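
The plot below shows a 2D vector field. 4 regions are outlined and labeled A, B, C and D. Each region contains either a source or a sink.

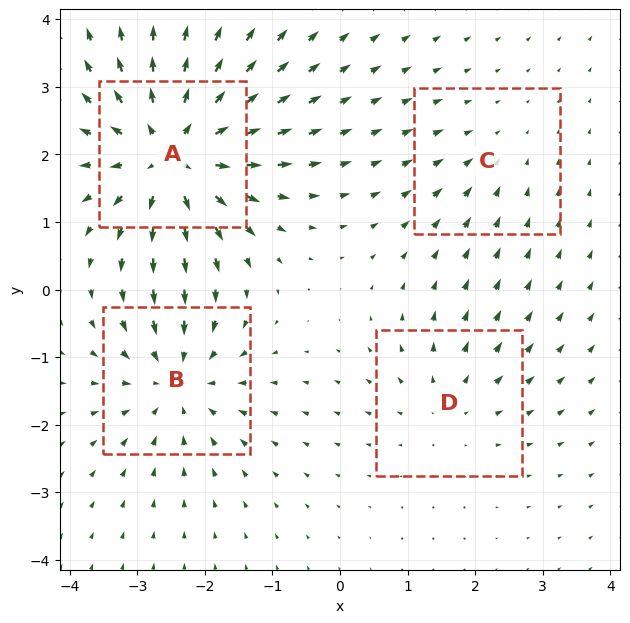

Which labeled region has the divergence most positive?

Divergence at each region's feature centre — A: about +7, B: about -5, C: about -2, D: about +3. Region A is most positive.

A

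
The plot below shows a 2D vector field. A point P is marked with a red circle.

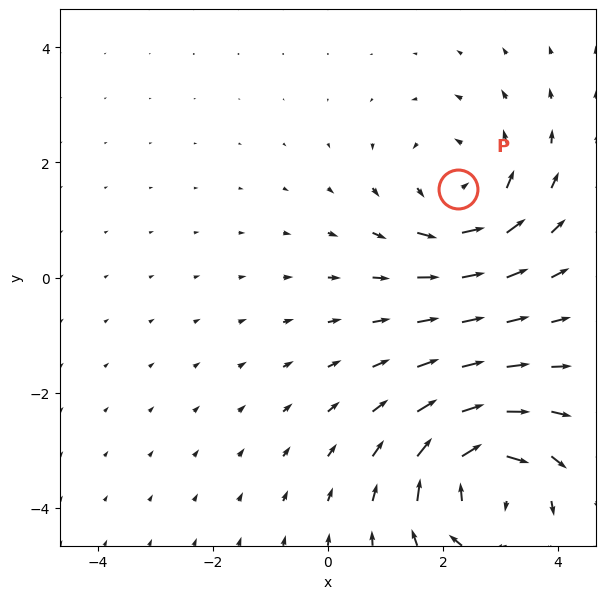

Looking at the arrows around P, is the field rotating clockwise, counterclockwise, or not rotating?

counterclockwise

Near P at (2.3, 1.5) the arrows circulate counterclockwise. The curl (z-component) there is about +4; positive curl means counterclockwise rotation.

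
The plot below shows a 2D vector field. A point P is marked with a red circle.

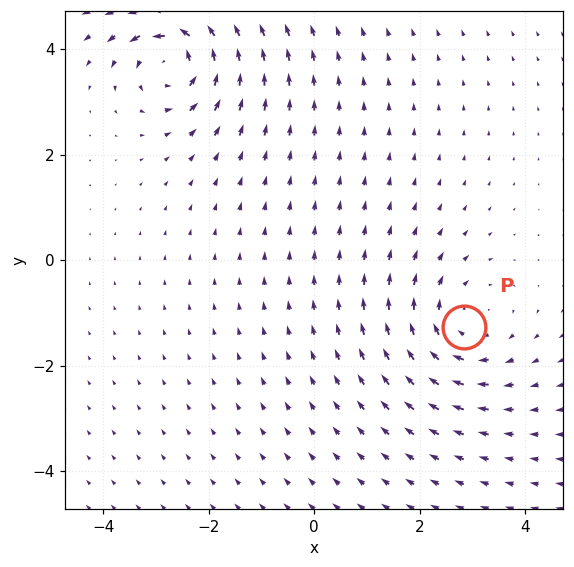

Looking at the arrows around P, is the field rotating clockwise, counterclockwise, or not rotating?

clockwise

Near P at (2.8, -1.3) the arrows circulate clockwise. The curl (z-component) there is about -3; negative curl means clockwise rotation.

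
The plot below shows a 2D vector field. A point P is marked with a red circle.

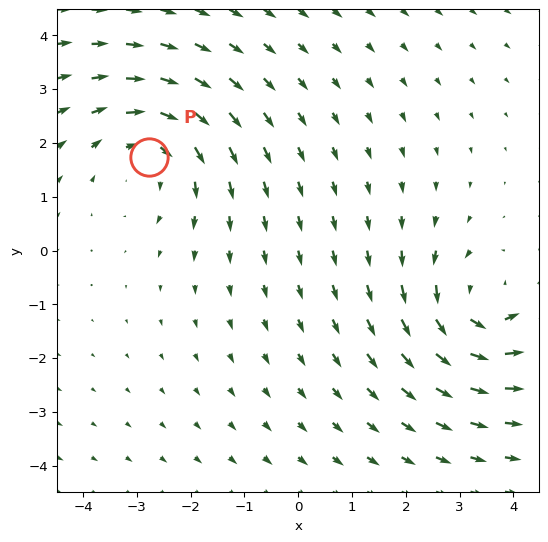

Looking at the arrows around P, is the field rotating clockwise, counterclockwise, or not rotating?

clockwise

Near P at (-2.8, 1.7) the arrows circulate clockwise. The curl (z-component) there is about -3; negative curl means clockwise rotation.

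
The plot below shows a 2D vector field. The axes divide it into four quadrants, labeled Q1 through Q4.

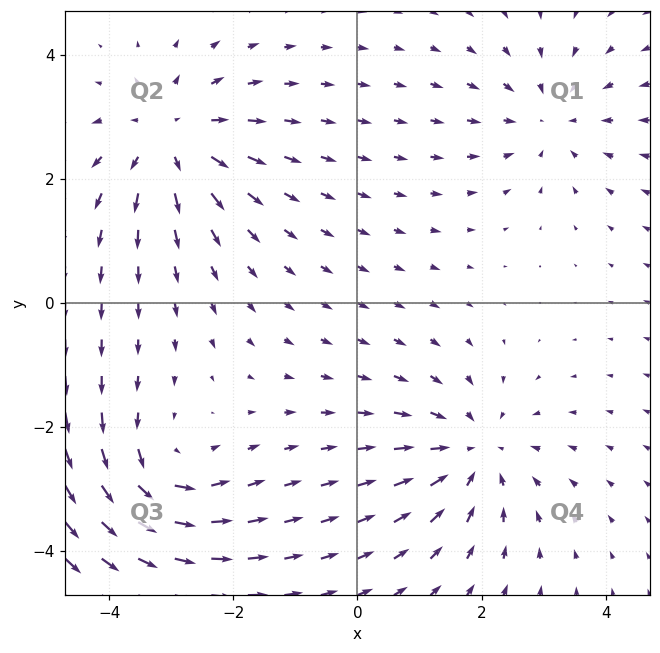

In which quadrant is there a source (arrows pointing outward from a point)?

Q2

The source sits at approximately (-3.0, 2.7), which lies in quadrant Q2. The divergence there is about +5, positive as expected for a source.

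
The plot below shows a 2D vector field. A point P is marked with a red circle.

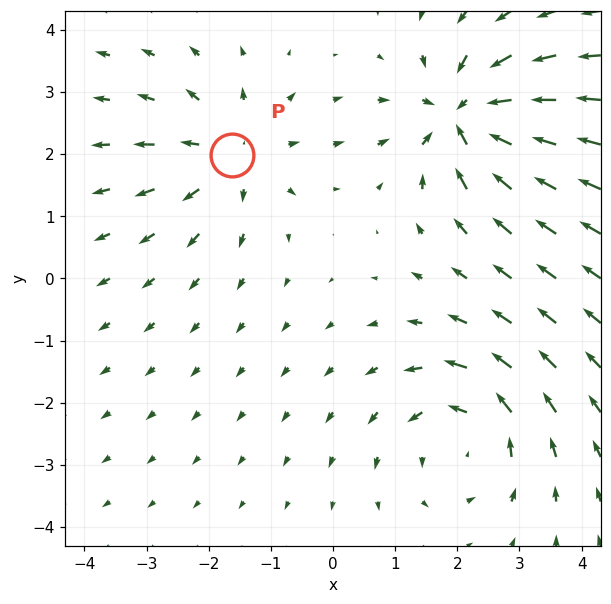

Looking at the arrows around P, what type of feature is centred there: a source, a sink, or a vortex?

source

At P (-1.6, 2.0) the arrows spread outward. Divergence about +4, curl ≈0 — positive divergence with near-zero curl is a source.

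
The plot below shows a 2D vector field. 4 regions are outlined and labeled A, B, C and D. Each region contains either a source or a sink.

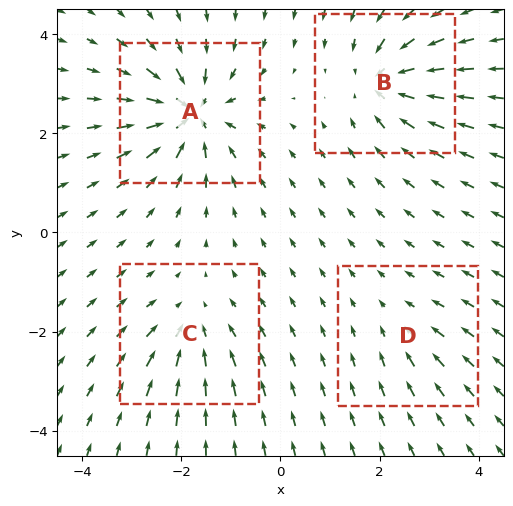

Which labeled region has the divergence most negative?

A

Divergence at each region's feature centre — A: about -8, B: about -6, C: about -4, D: about -2. Region A is most negative.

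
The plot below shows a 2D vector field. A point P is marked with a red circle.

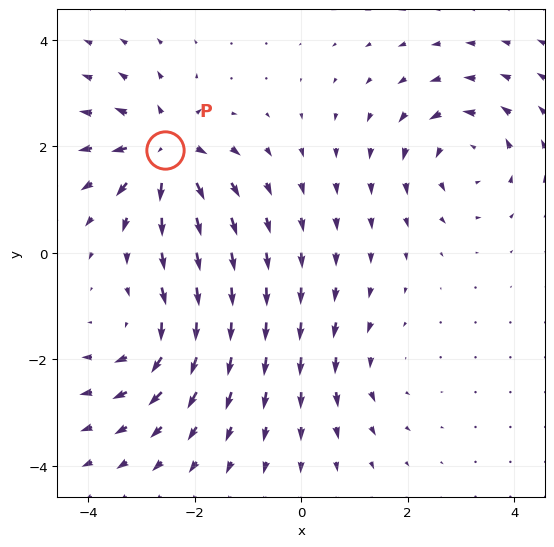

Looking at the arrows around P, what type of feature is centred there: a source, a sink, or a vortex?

source

At P (-2.6, 1.9) the arrows spread outward. Divergence about +6, curl ≈0 — positive divergence with near-zero curl is a source.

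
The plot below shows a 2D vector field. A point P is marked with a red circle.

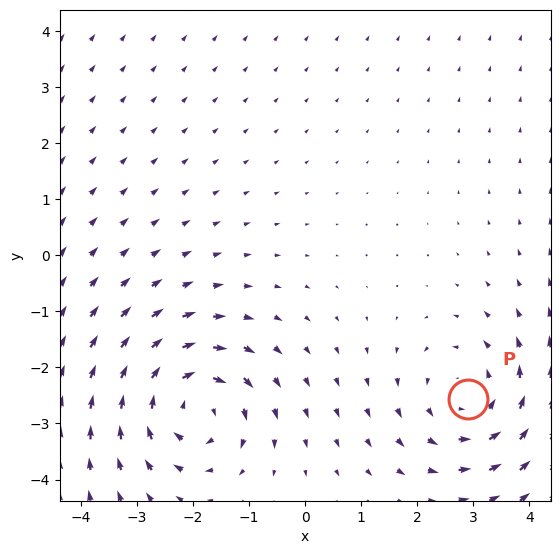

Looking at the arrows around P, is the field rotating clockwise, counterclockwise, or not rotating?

counterclockwise

Near P at (2.9, -2.6) the arrows circulate counterclockwise. The curl (z-component) there is about +3; positive curl means counterclockwise rotation.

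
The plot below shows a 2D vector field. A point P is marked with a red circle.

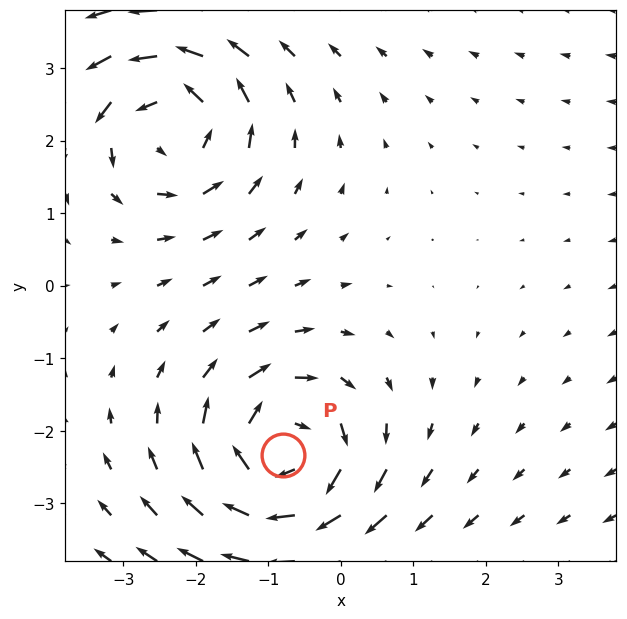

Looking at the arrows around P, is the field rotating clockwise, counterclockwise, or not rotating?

clockwise

Near P at (-0.8, -2.3) the arrows circulate clockwise. The curl (z-component) there is about -4; negative curl means clockwise rotation.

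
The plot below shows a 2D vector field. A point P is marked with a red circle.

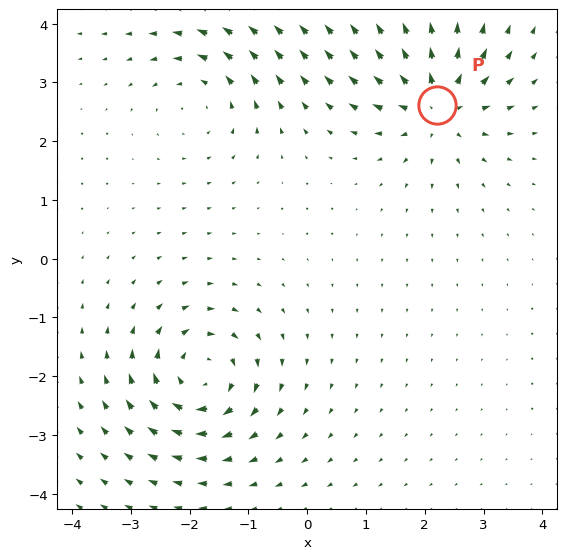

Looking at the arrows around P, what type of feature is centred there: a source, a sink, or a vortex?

source

At P (2.2, 2.6) the arrows spread outward. Divergence about +6, curl ≈0 — positive divergence with near-zero curl is a source.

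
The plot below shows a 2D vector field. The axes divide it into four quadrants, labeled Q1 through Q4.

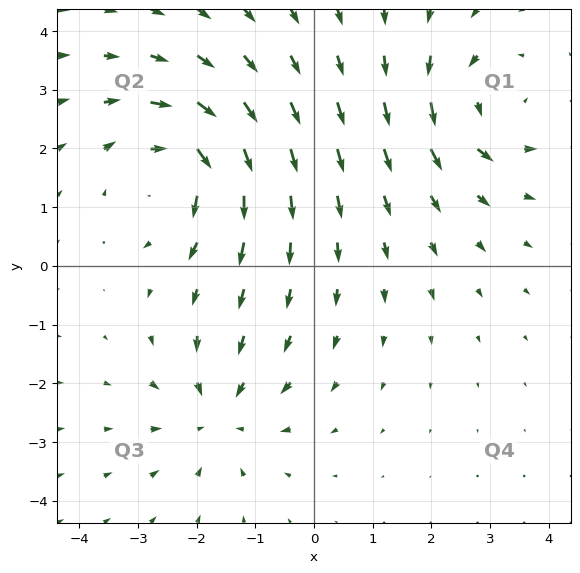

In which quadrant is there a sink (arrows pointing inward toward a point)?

Q3

The sink sits at approximately (-1.6, -2.5), which lies in quadrant Q3. The divergence there is about -3, negative as expected for a sink.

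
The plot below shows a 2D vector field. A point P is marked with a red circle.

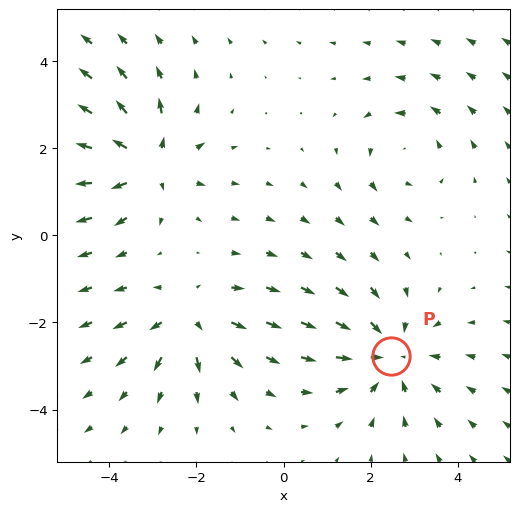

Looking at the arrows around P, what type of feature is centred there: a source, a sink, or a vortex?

At P (2.5, -2.8) the arrows converge inward. Divergence about -4, curl ≈0 — negative divergence with near-zero curl is a sink.

sink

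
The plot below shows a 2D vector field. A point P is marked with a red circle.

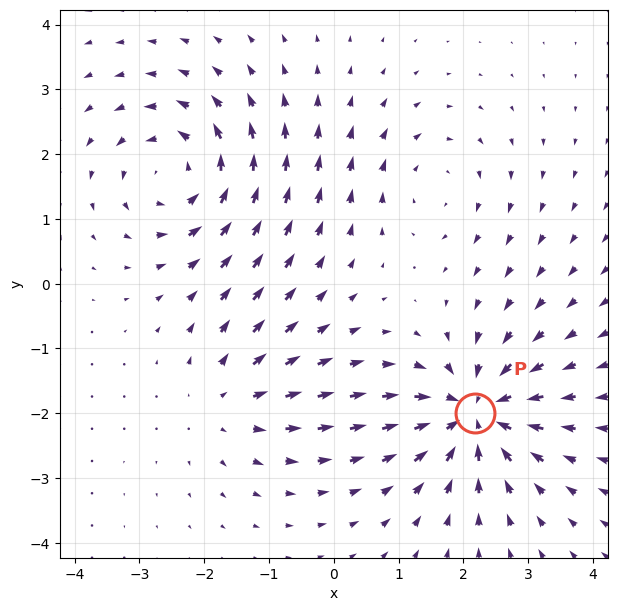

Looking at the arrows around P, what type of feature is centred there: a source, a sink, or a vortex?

At P (2.2, -2.0) the arrows converge inward. Divergence about -6, curl ≈0 — negative divergence with near-zero curl is a sink.

sink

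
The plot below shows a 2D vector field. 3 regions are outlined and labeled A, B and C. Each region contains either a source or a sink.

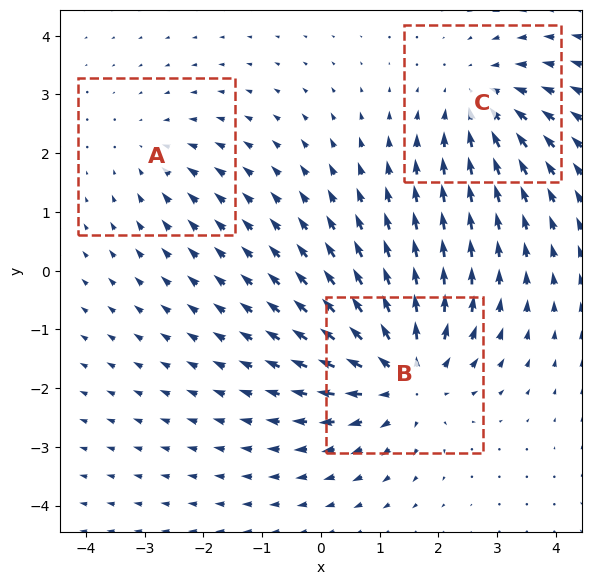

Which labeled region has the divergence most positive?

Divergence at each region's feature centre — A: about -2, B: about +4, C: about -3. Region B is most positive.

B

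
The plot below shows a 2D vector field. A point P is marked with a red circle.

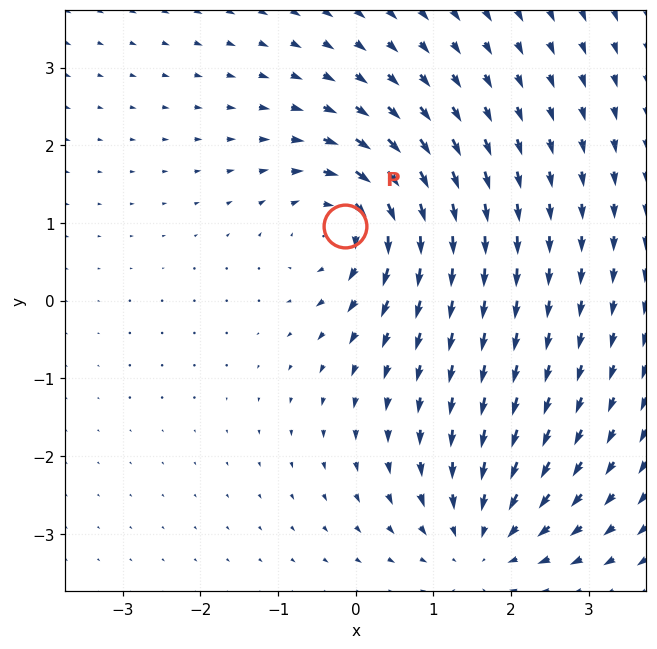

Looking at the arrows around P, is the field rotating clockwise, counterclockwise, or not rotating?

clockwise

Near P at (-0.1, 1.0) the arrows circulate clockwise. The curl (z-component) there is about -5; negative curl means clockwise rotation.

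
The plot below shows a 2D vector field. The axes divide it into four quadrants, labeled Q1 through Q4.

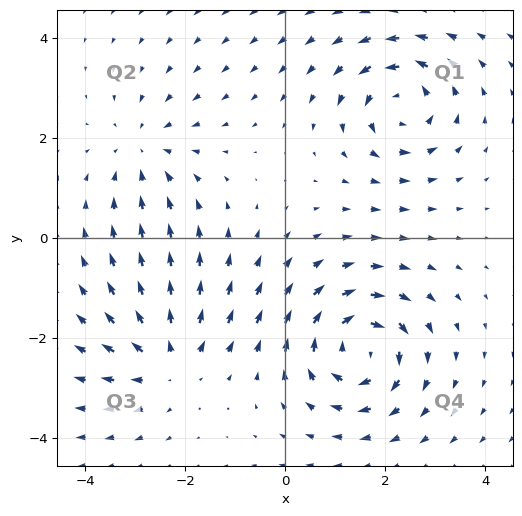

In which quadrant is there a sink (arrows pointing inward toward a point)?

Q2

The sink sits at approximately (-2.8, 1.8), which lies in quadrant Q2. The divergence there is about -3, negative as expected for a sink.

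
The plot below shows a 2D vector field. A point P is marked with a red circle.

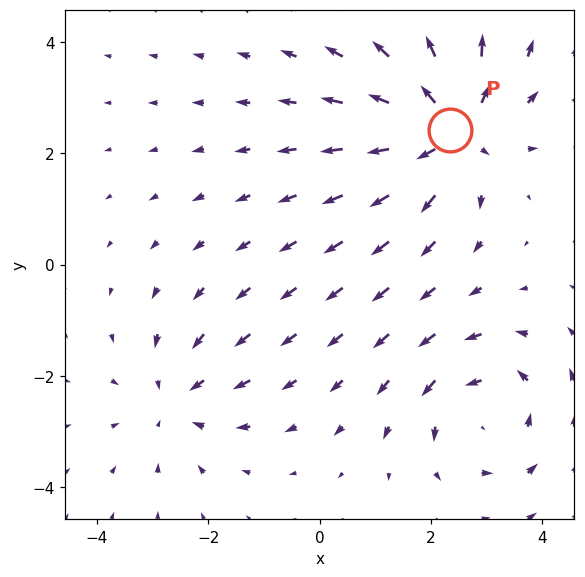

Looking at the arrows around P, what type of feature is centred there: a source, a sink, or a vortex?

At P (2.3, 2.4) the arrows spread outward. Divergence about +5, curl ≈0 — positive divergence with near-zero curl is a source.

source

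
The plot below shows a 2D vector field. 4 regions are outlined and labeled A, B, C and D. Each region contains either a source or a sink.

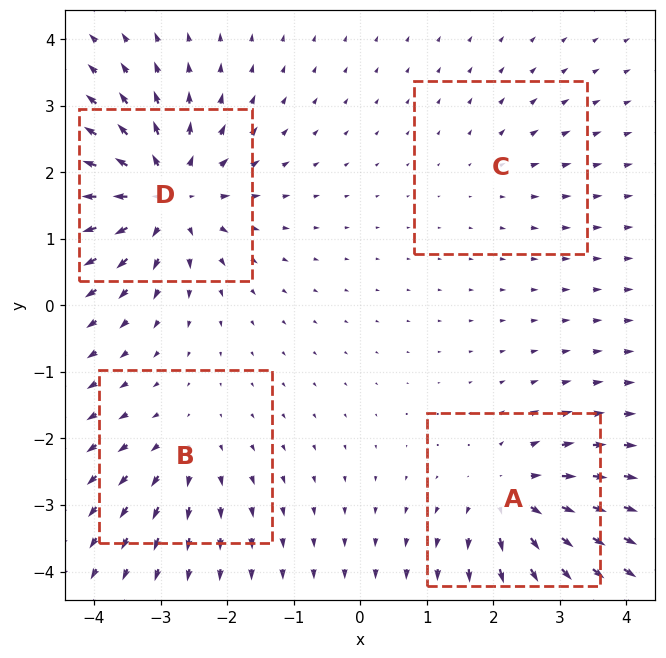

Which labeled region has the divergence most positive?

D

Divergence at each region's feature centre — A: about +6, B: about +3, C: about +2, D: about +8. Region D is most positive.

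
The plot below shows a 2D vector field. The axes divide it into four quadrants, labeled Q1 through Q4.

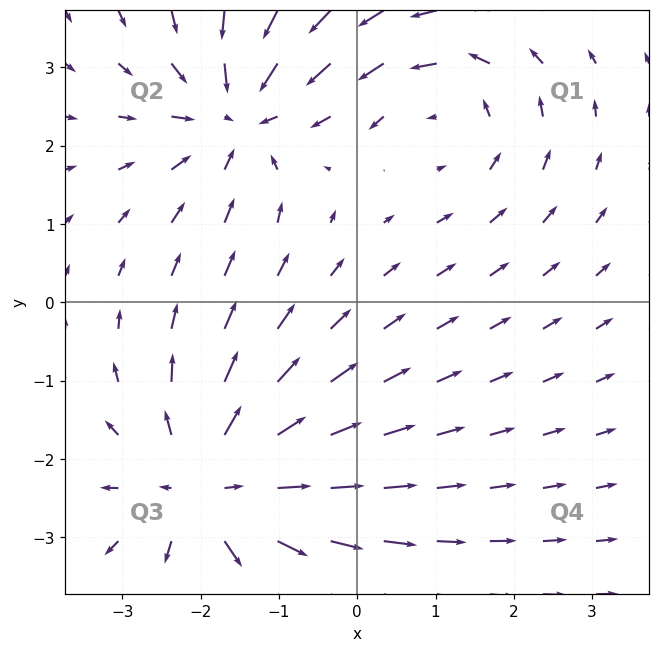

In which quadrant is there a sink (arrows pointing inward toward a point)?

Q2

The sink sits at approximately (-1.5, 2.4), which lies in quadrant Q2. The divergence there is about -4, negative as expected for a sink.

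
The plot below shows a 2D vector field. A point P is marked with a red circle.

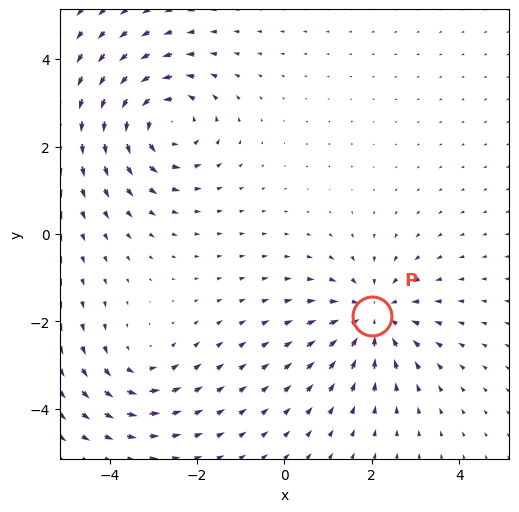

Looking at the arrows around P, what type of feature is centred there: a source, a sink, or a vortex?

sink

At P (2.0, -1.9) the arrows converge inward. Divergence about -4, curl ≈0 — negative divergence with near-zero curl is a sink.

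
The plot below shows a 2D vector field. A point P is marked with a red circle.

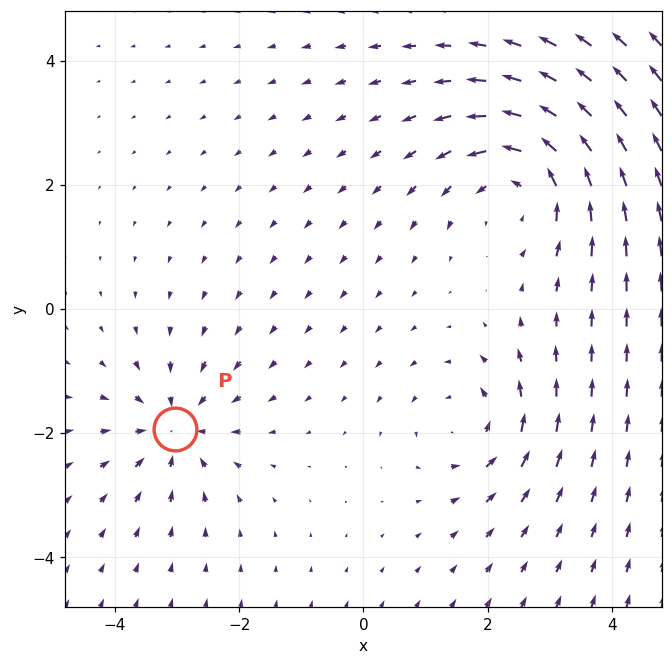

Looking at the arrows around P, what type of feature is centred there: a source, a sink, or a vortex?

sink

At P (-3.0, -1.9) the arrows converge inward. Divergence about -3, curl ≈0 — negative divergence with near-zero curl is a sink.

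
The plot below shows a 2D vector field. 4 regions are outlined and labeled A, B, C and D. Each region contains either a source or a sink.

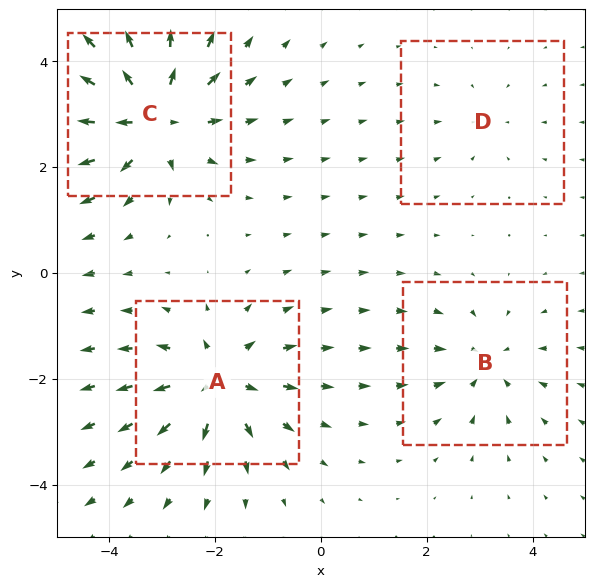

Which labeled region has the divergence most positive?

C

Divergence at each region's feature centre — A: about +6, B: about -4, C: about +7, D: about -2. Region C is most positive.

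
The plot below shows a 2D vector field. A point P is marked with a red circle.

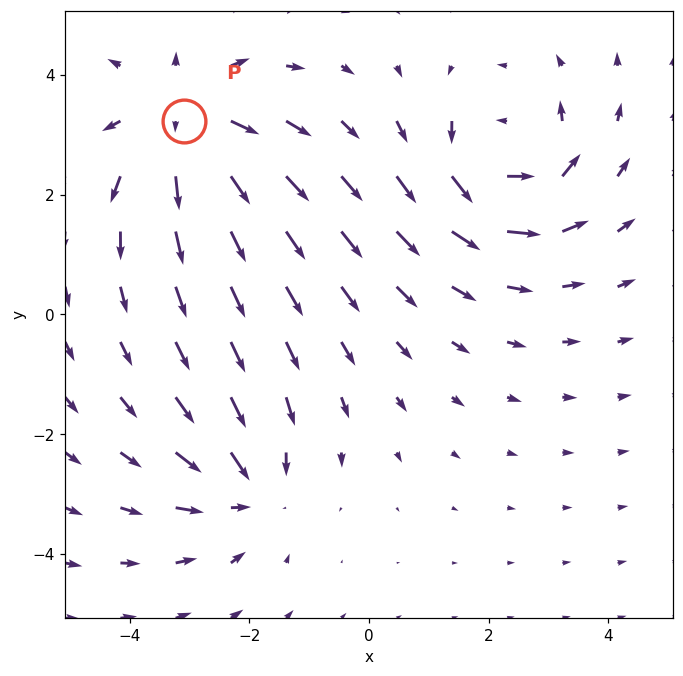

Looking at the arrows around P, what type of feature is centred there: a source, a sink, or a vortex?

source

At P (-3.1, 3.2) the arrows spread outward. Divergence about +4, curl ≈0 — positive divergence with near-zero curl is a source.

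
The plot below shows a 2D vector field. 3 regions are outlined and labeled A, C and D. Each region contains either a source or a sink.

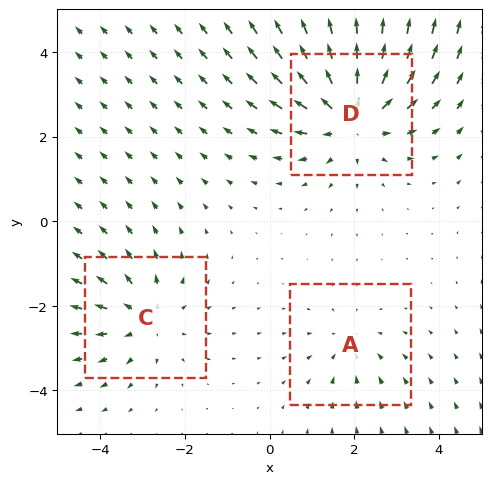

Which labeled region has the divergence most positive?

Divergence at each region's feature centre — A: about -2, C: about +3, D: about +4. Region D is most positive.

D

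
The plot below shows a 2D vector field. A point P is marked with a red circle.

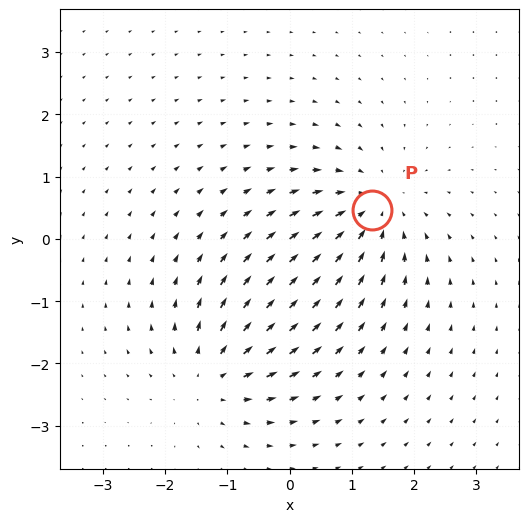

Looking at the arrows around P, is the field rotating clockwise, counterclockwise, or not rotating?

not rotating

Near P at (1.3, 0.5) the arrows show no circulation. The curl there is ≈0.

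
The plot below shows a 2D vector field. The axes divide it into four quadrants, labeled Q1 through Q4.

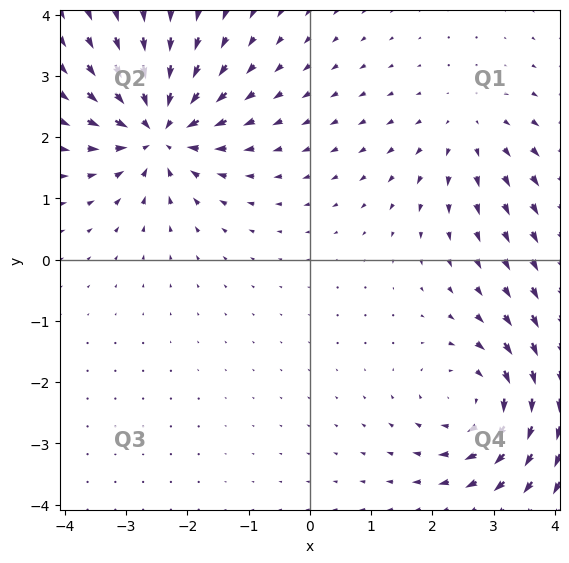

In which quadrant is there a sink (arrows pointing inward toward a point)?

Q2

The sink sits at approximately (-2.5, 2.1), which lies in quadrant Q2. The divergence there is about -6, negative as expected for a sink.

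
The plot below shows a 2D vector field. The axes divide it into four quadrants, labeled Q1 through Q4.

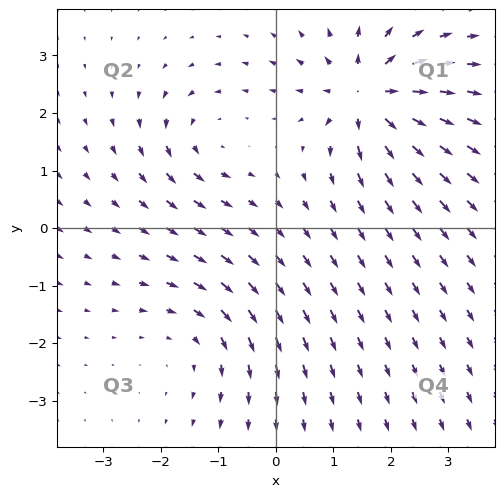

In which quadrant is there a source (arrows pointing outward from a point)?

Q1

The source sits at approximately (1.6, 2.3), which lies in quadrant Q1. The divergence there is about +7, positive as expected for a source.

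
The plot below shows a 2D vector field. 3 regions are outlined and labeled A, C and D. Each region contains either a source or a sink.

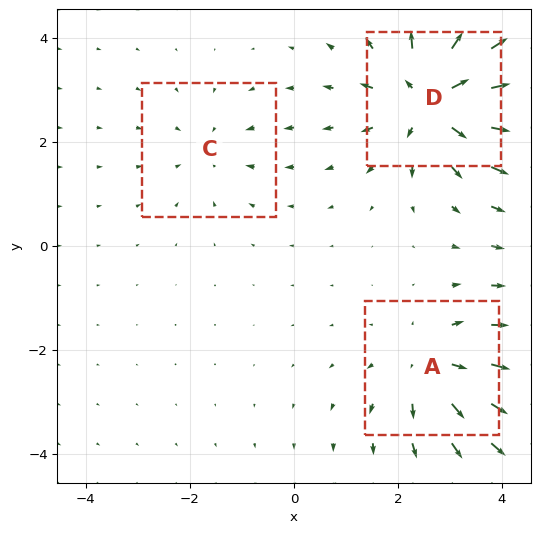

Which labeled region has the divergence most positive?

D

Divergence at each region's feature centre — A: about +4, C: about -2, D: about +5. Region D is most positive.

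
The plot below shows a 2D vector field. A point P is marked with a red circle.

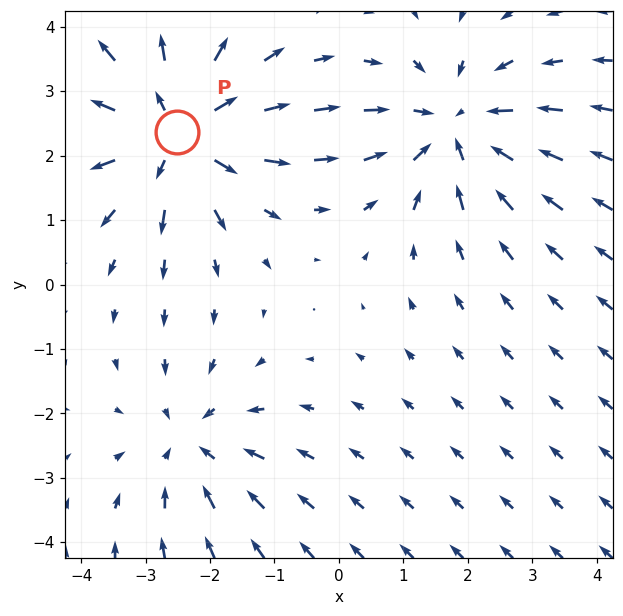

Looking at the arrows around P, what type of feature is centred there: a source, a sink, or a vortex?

At P (-2.5, 2.4) the arrows spread outward. Divergence about +5, curl ≈0 — positive divergence with near-zero curl is a source.

source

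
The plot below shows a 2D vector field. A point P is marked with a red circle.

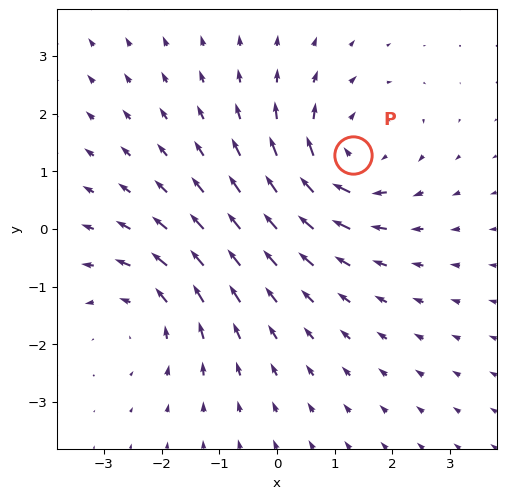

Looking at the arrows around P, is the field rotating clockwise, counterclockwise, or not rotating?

clockwise

Near P at (1.3, 1.3) the arrows circulate clockwise. The curl (z-component) there is about -4; negative curl means clockwise rotation.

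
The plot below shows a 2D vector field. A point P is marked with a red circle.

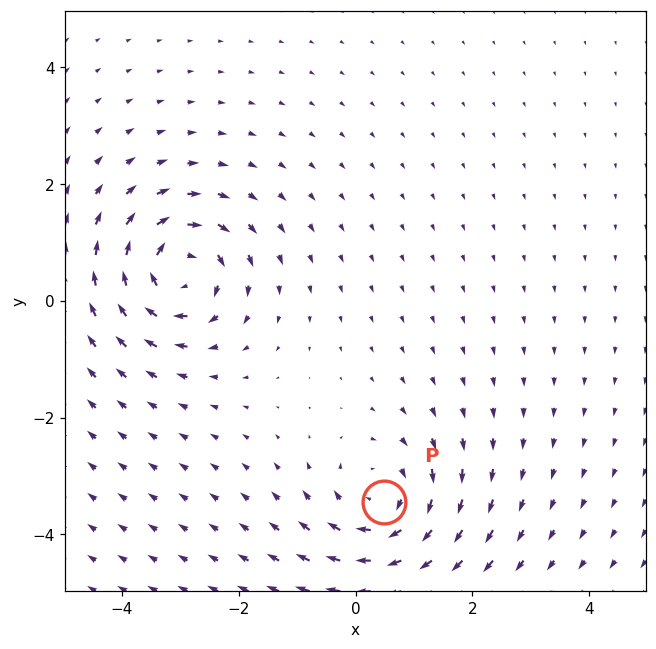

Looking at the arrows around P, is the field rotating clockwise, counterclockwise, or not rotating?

Near P at (0.5, -3.4) the arrows circulate clockwise. The curl (z-component) there is about -5; negative curl means clockwise rotation.

clockwise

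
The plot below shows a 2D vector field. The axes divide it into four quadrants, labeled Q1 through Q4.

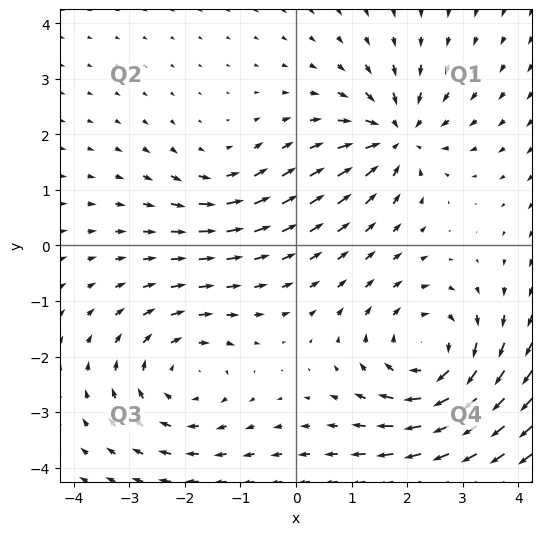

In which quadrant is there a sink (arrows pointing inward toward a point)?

The sink sits at approximately (1.8, 2.0), which lies in quadrant Q1. The divergence there is about -5, negative as expected for a sink.

Q1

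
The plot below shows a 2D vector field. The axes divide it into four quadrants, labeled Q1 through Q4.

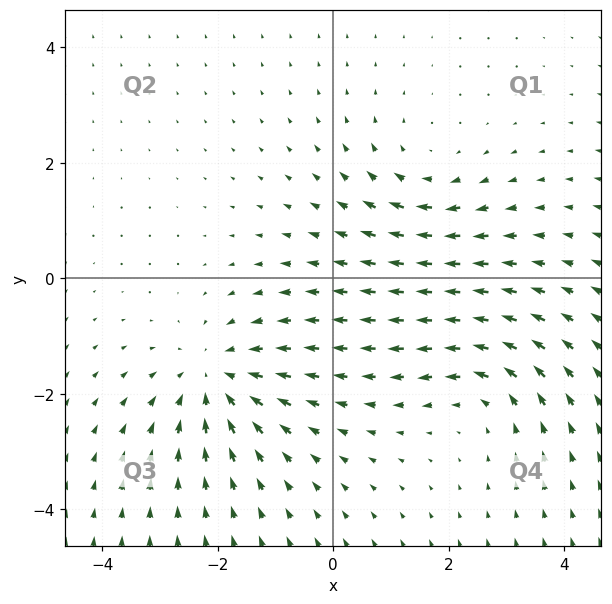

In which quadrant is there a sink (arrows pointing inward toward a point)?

Q3

The sink sits at approximately (-2.0, -1.7), which lies in quadrant Q3. The divergence there is about -4, negative as expected for a sink.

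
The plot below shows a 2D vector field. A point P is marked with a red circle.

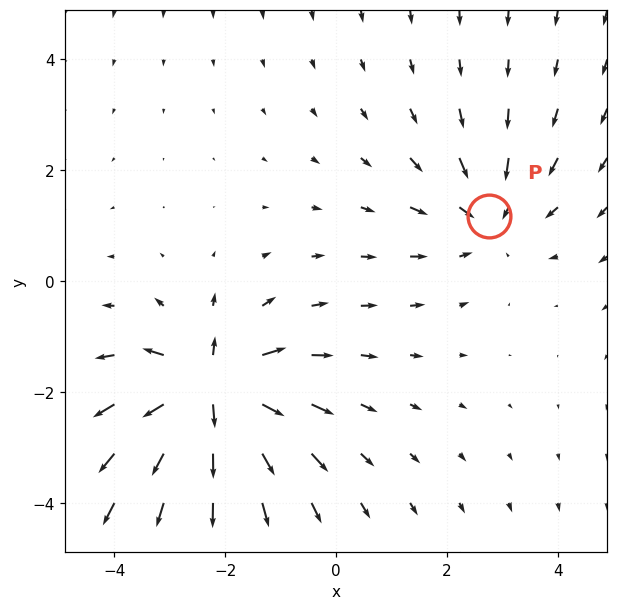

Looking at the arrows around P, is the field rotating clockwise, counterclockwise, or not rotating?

not rotating

Near P at (2.8, 1.2) the arrows show no circulation. The curl there is ≈0.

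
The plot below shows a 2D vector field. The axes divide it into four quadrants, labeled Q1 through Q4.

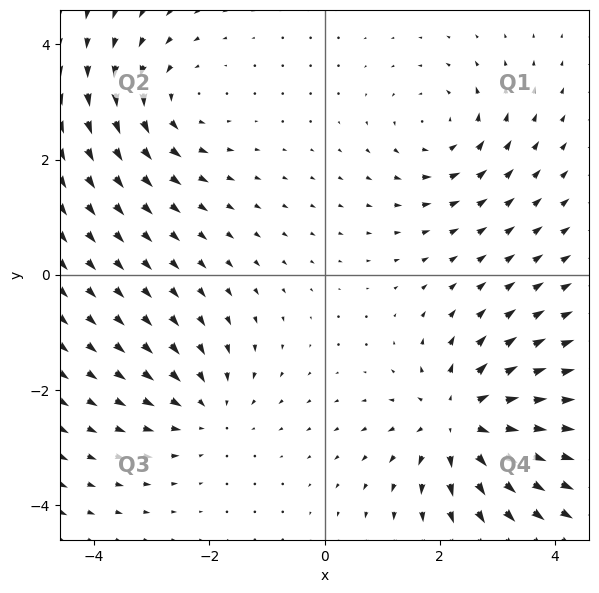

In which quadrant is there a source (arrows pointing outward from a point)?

The source sits at approximately (2.4, -2.5), which lies in quadrant Q4. The divergence there is about +5, positive as expected for a source.

Q4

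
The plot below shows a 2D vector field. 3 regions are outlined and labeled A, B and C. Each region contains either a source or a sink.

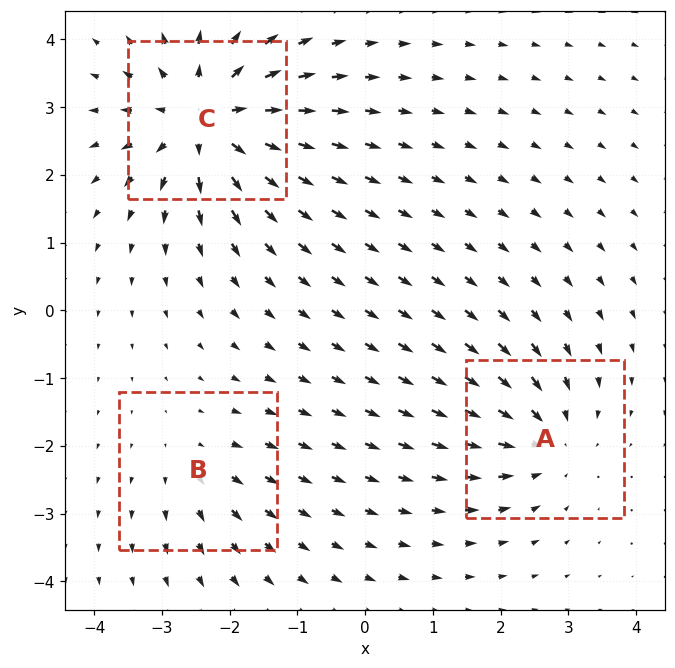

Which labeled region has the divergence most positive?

C

Divergence at each region's feature centre — A: about -4, B: about +2, C: about +6. Region C is most positive.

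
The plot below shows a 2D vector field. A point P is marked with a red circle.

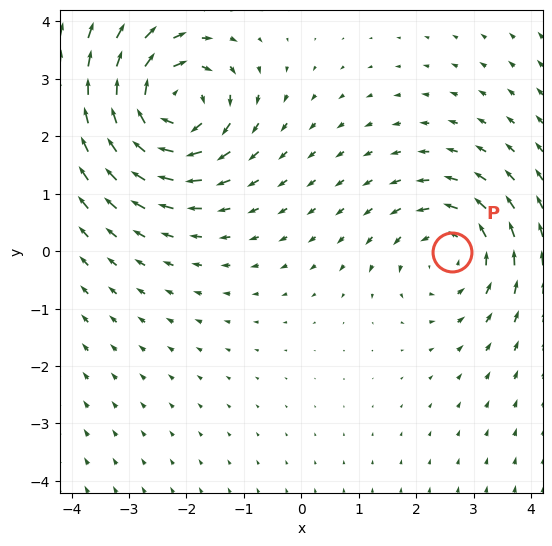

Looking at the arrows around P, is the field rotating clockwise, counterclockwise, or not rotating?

Near P at (2.6, -0.0) the arrows circulate counterclockwise. The curl (z-component) there is about +3; positive curl means counterclockwise rotation.

counterclockwise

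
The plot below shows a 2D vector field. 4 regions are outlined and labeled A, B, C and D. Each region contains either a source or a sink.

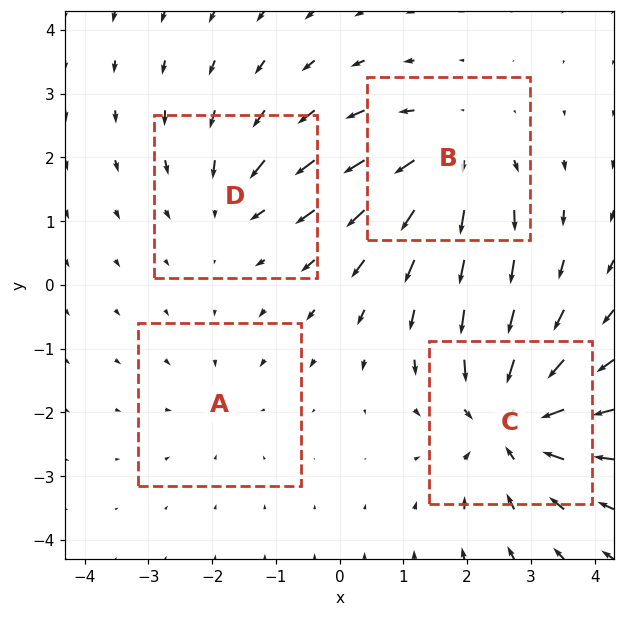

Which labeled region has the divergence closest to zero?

Divergence at each region's feature centre — A: about -2, B: about +4, C: about -6, D: about -3. Region A is closest to zero.

A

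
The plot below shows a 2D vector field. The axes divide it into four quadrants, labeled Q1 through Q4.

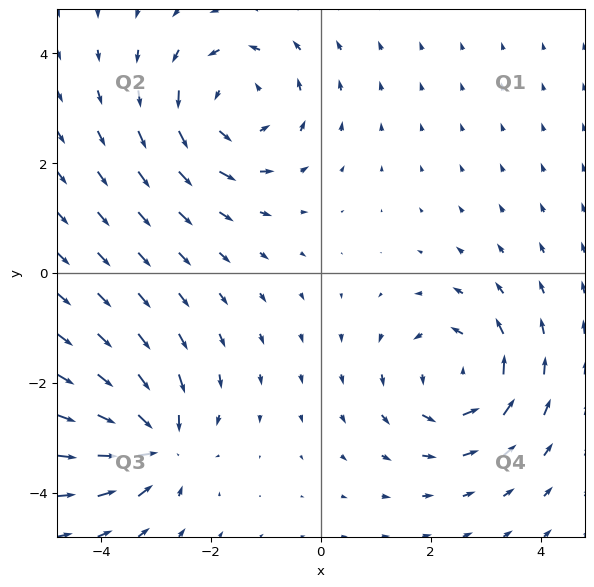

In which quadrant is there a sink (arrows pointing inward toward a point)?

The sink sits at approximately (-3.0, -3.1), which lies in quadrant Q3. The divergence there is about -4, negative as expected for a sink.

Q3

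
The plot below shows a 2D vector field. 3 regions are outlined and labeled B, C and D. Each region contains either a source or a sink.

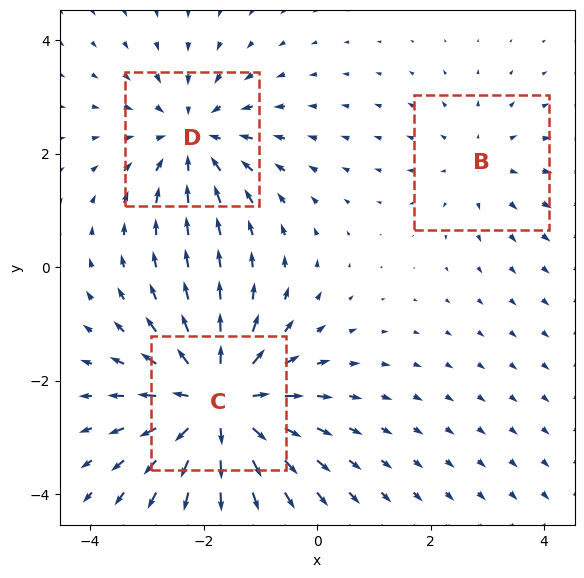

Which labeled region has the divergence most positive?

Divergence at each region's feature centre — B: about +2, C: about +4, D: about -3. Region C is most positive.

C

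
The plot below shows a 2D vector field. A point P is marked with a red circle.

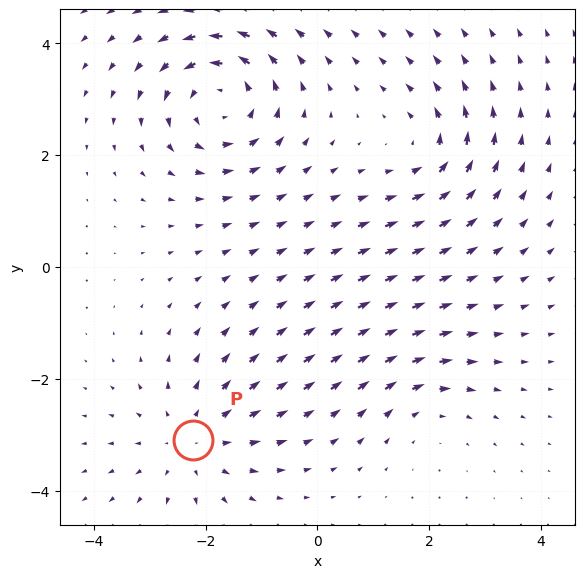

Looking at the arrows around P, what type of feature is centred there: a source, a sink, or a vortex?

At P (-2.2, -3.1) the arrows spread outward. Divergence about +3, curl ≈0 — positive divergence with near-zero curl is a source.

source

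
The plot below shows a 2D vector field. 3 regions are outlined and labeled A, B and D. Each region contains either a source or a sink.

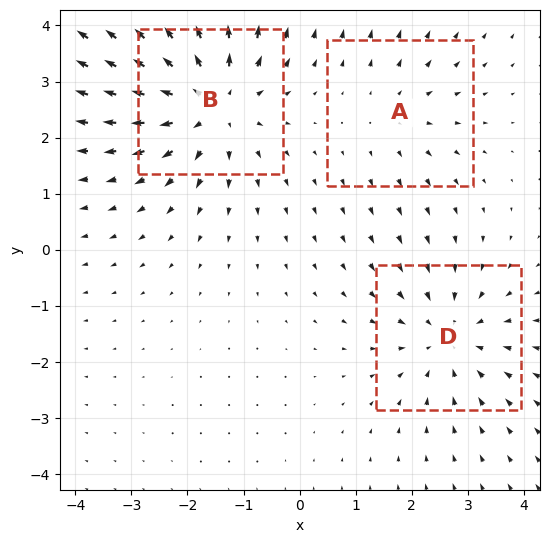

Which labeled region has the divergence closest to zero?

A

Divergence at each region's feature centre — A: about +2, B: about +4, D: about -3. Region A is closest to zero.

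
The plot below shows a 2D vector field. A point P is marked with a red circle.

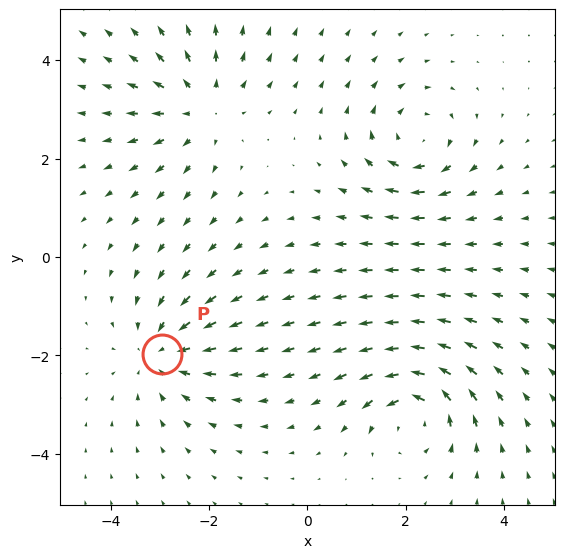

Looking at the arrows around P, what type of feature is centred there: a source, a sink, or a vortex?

At P (-3.0, -2.0) the arrows converge inward. Divergence about -4, curl ≈0 — negative divergence with near-zero curl is a sink.

sink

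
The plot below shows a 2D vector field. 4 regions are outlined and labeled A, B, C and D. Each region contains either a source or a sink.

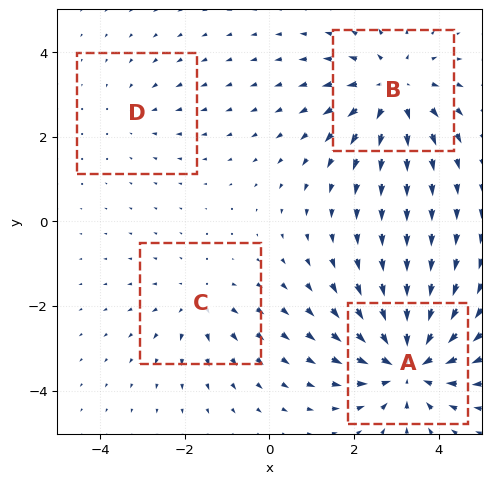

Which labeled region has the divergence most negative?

A

Divergence at each region's feature centre — A: about -6, B: about +5, C: about +3, D: about -2. Region A is most negative.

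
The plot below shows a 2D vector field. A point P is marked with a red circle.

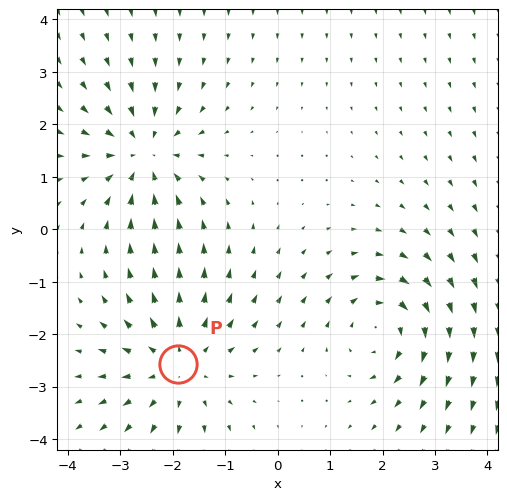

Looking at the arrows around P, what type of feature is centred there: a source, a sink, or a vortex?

source

At P (-1.9, -2.6) the arrows spread outward. Divergence about +3, curl ≈0 — positive divergence with near-zero curl is a source.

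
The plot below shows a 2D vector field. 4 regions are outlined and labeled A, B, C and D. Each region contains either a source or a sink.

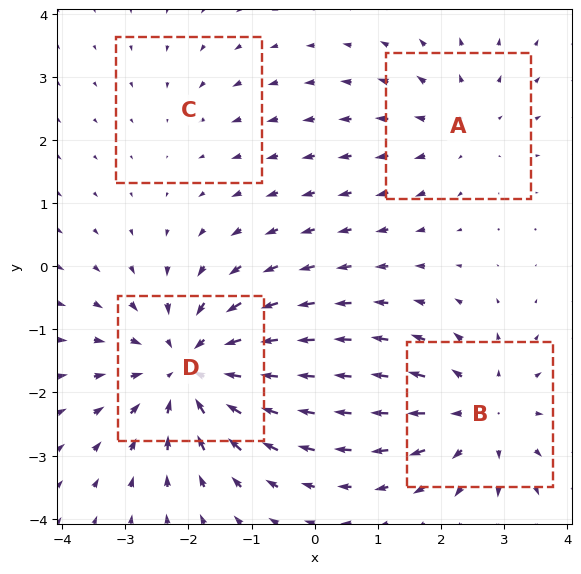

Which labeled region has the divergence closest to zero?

Divergence at each region's feature centre — A: about +3, B: about +4, C: about -2, D: about -6. Region C is closest to zero.

C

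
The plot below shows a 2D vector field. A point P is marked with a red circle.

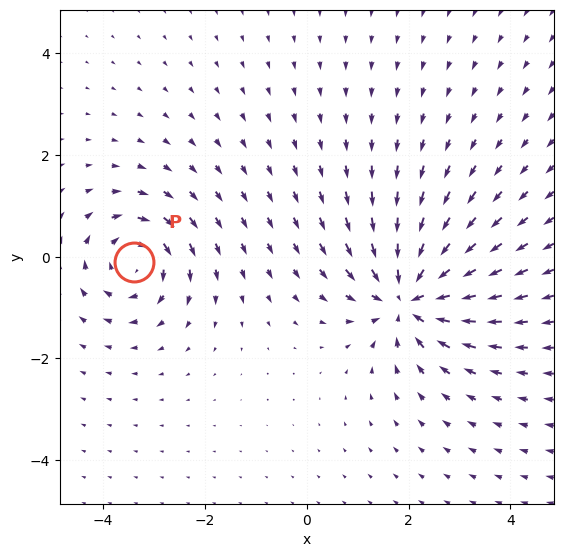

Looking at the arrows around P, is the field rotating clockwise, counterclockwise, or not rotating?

clockwise

Near P at (-3.4, -0.1) the arrows circulate clockwise. The curl (z-component) there is about -5; negative curl means clockwise rotation.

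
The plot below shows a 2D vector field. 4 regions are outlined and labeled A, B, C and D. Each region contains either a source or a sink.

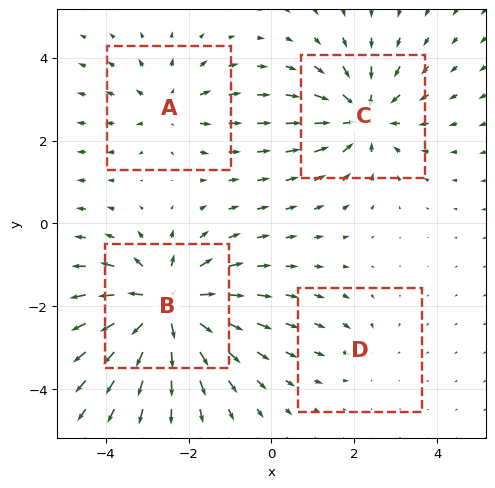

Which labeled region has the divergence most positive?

B

Divergence at each region's feature centre — A: about +3, B: about +7, C: about -5, D: about -2. Region B is most positive.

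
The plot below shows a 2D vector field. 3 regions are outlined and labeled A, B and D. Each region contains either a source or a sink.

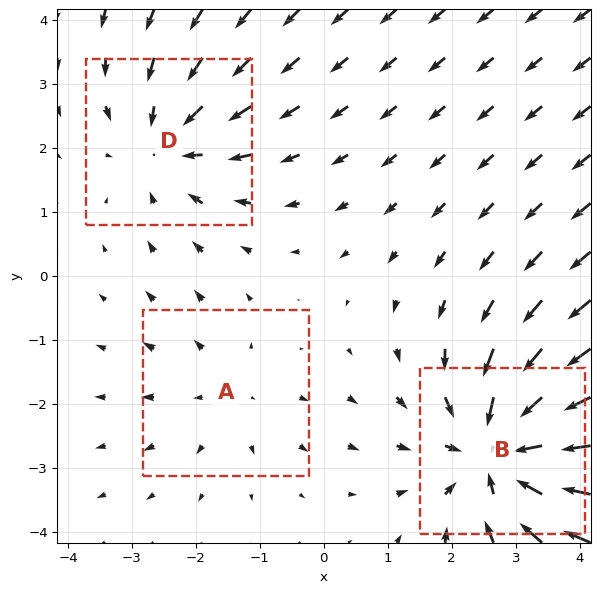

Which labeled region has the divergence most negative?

B

Divergence at each region's feature centre — A: about +2, B: about -5, D: about -3. Region B is most negative.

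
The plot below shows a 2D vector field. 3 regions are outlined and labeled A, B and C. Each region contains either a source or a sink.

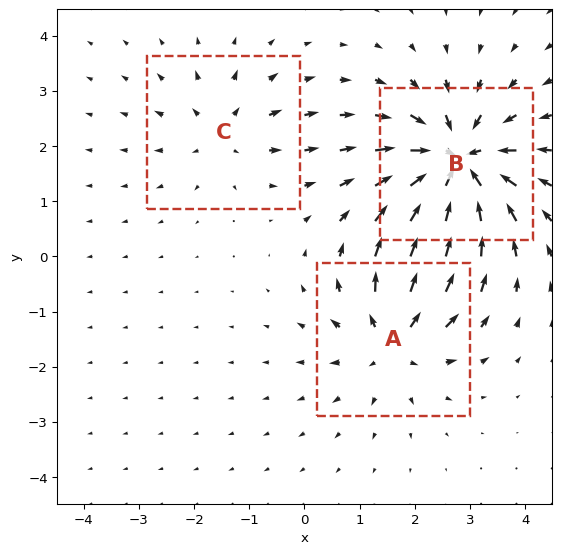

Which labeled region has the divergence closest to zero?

Divergence at each region's feature centre — A: about +4, B: about -6, C: about +3. Region C is closest to zero.

C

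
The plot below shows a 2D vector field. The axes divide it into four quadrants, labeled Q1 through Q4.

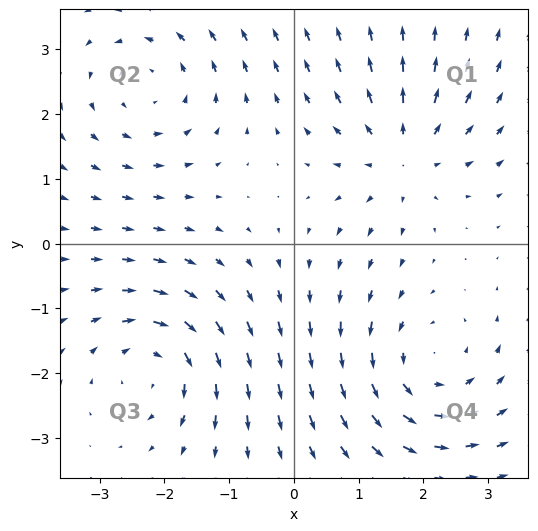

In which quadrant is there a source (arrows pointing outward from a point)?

Q1

The source sits at approximately (1.7, 1.4), which lies in quadrant Q1. The divergence there is about +4, positive as expected for a source.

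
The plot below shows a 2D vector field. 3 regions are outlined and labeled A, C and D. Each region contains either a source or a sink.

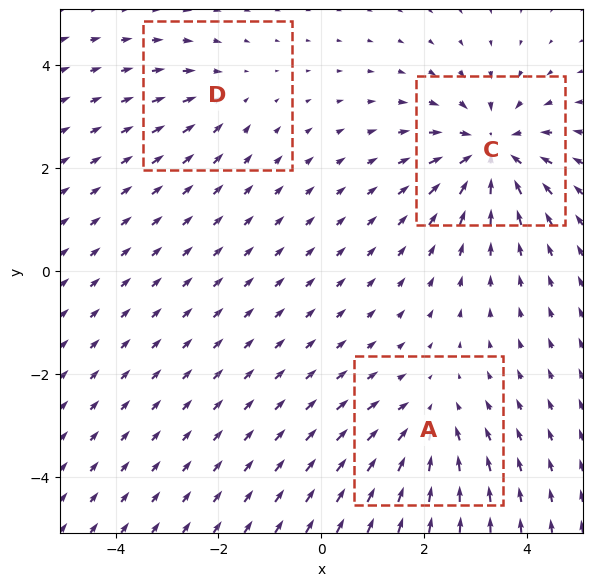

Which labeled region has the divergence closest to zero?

D

Divergence at each region's feature centre — A: about -3, C: about -5, D: about -2. Region D is closest to zero.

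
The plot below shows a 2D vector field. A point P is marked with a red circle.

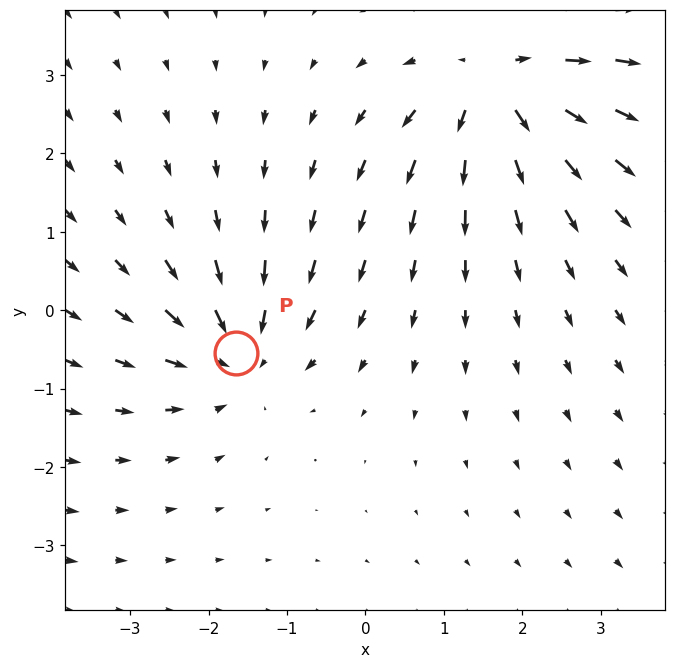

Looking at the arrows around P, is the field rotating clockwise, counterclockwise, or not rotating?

not rotating

Near P at (-1.6, -0.5) the arrows show no circulation. The curl there is ≈0.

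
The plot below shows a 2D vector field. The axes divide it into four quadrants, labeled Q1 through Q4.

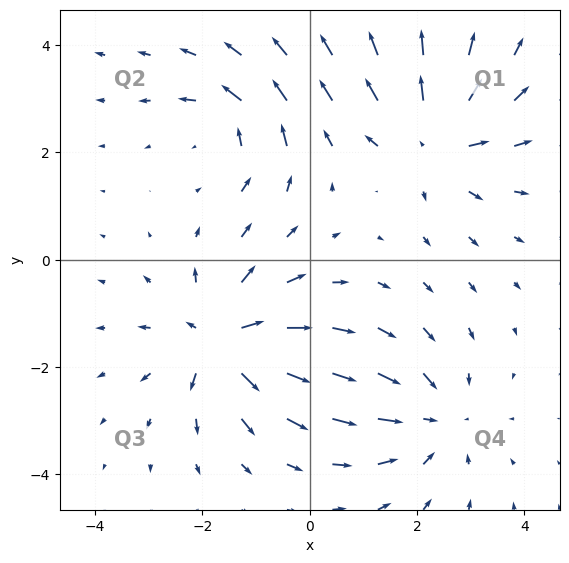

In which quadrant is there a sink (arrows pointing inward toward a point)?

The sink sits at approximately (2.3, -3.0), which lies in quadrant Q4. The divergence there is about -3, negative as expected for a sink.

Q4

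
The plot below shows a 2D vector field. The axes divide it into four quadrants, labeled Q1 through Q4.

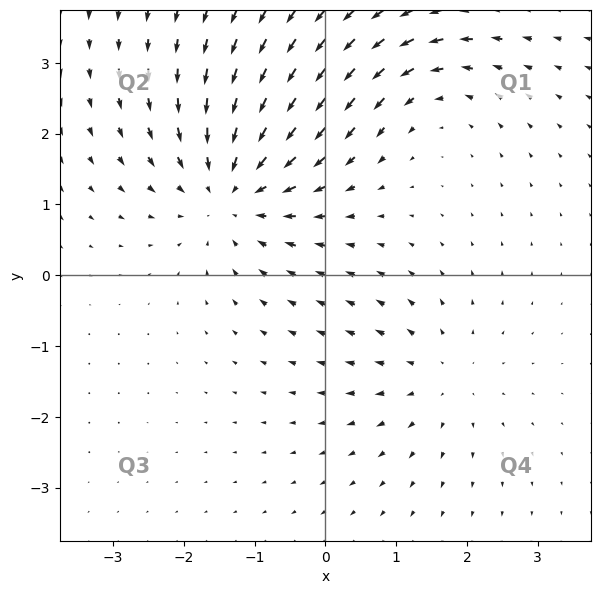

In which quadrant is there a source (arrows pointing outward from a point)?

Q4

The source sits at approximately (1.6, -1.4), which lies in quadrant Q4. The divergence there is about +2, positive as expected for a source.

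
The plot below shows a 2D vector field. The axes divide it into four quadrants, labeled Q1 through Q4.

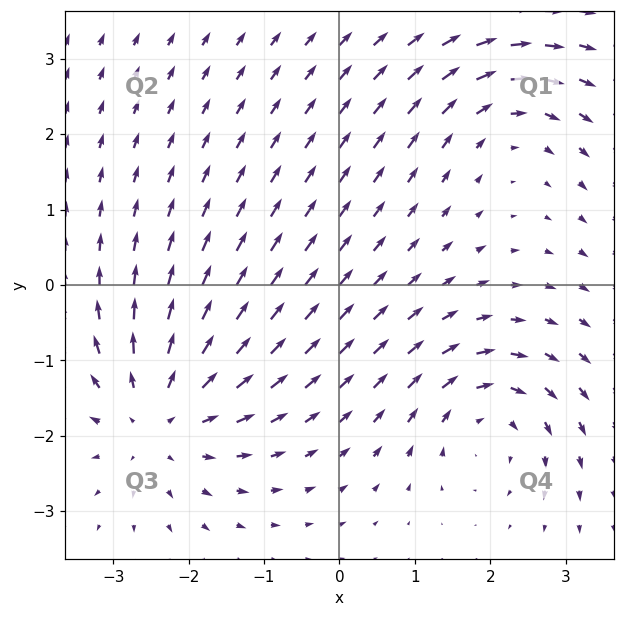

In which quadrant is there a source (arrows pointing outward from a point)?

The source sits at approximately (-2.4, -1.7), which lies in quadrant Q3. The divergence there is about +4, positive as expected for a source.

Q3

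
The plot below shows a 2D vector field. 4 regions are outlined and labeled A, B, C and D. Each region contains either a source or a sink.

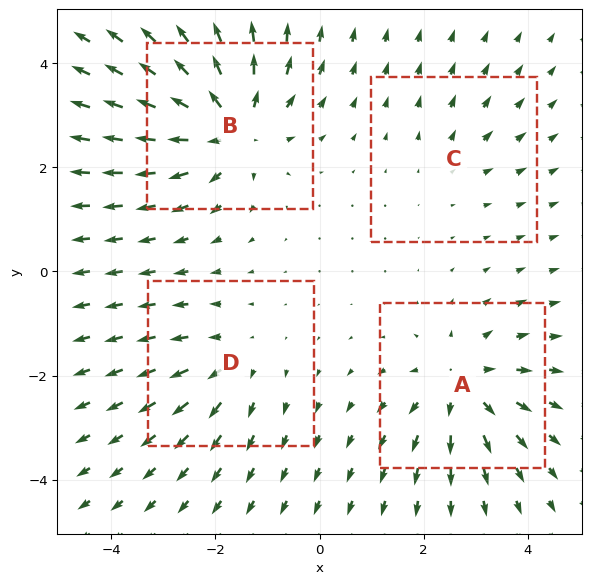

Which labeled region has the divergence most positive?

B

Divergence at each region's feature centre — A: about +5, B: about +7, C: about +2, D: about +3. Region B is most positive.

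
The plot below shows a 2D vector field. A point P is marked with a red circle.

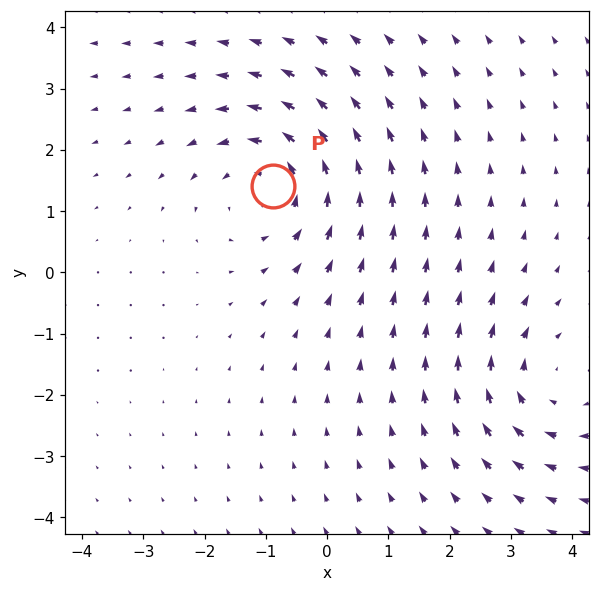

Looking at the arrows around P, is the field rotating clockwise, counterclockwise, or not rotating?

Near P at (-0.9, 1.4) the arrows circulate counterclockwise. The curl (z-component) there is about +3; positive curl means counterclockwise rotation.

counterclockwise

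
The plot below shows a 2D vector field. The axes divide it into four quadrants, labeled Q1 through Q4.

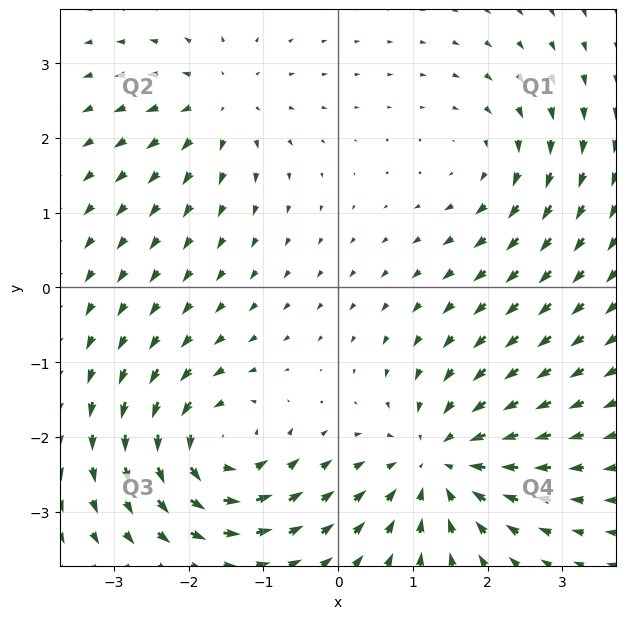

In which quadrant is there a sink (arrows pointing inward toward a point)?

The sink sits at approximately (1.4, -2.3), which lies in quadrant Q4. The divergence there is about -4, negative as expected for a sink.

Q4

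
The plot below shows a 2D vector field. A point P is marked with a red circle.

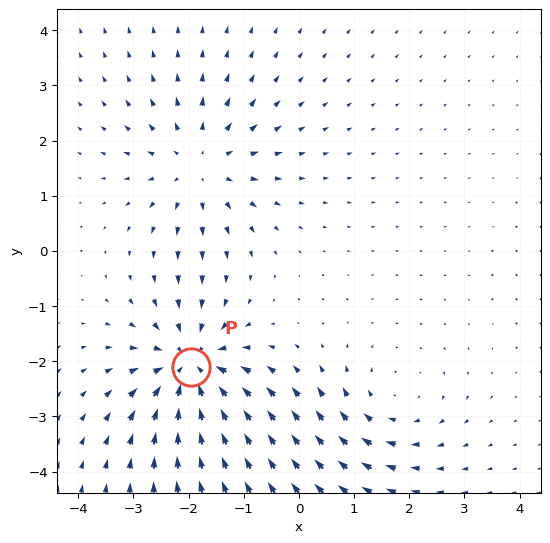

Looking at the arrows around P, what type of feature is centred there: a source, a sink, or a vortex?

At P (-2.0, -2.1) the arrows converge inward. Divergence about -6, curl ≈0 — negative divergence with near-zero curl is a sink.

sink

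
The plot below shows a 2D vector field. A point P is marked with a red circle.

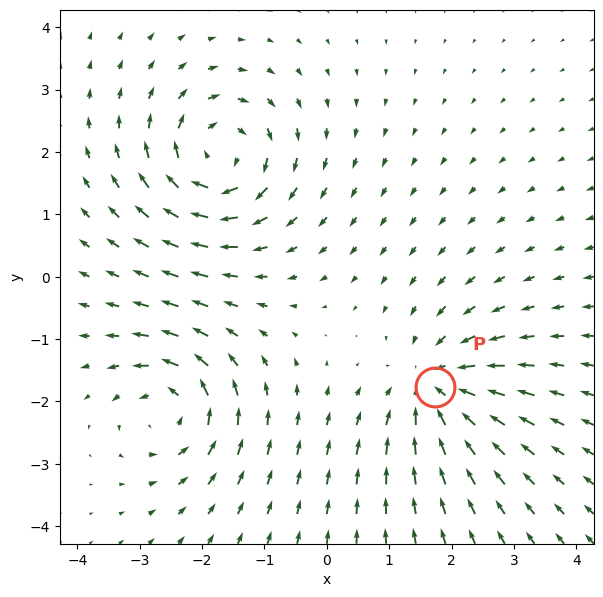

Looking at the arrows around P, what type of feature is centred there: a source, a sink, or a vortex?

sink

At P (1.7, -1.8) the arrows converge inward. Divergence about -5, curl ≈0 — negative divergence with near-zero curl is a sink.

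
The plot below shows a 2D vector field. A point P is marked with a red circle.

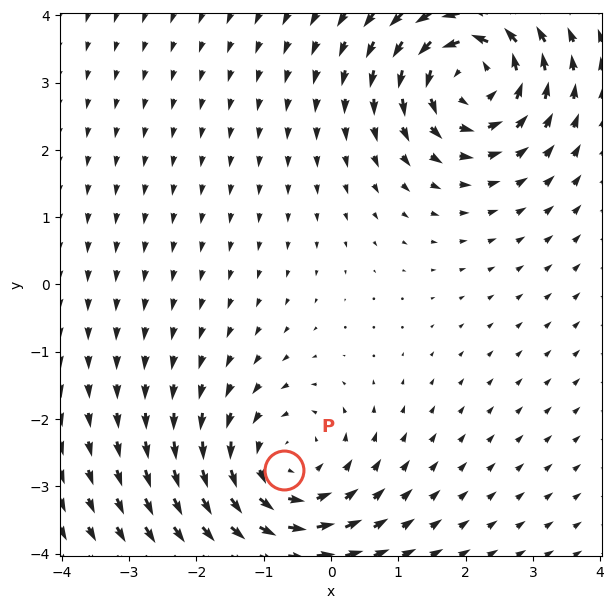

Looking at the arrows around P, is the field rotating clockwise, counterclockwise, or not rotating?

Near P at (-0.7, -2.8) the arrows circulate counterclockwise. The curl (z-component) there is about +3; positive curl means counterclockwise rotation.

counterclockwise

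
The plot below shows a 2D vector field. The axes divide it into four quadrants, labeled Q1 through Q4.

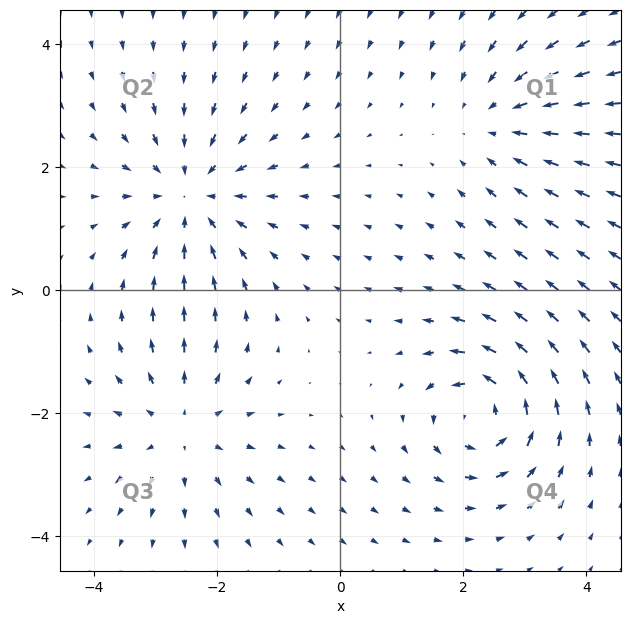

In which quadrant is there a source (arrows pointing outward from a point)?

The source sits at approximately (-2.6, -2.2), which lies in quadrant Q3. The divergence there is about +3, positive as expected for a source.

Q3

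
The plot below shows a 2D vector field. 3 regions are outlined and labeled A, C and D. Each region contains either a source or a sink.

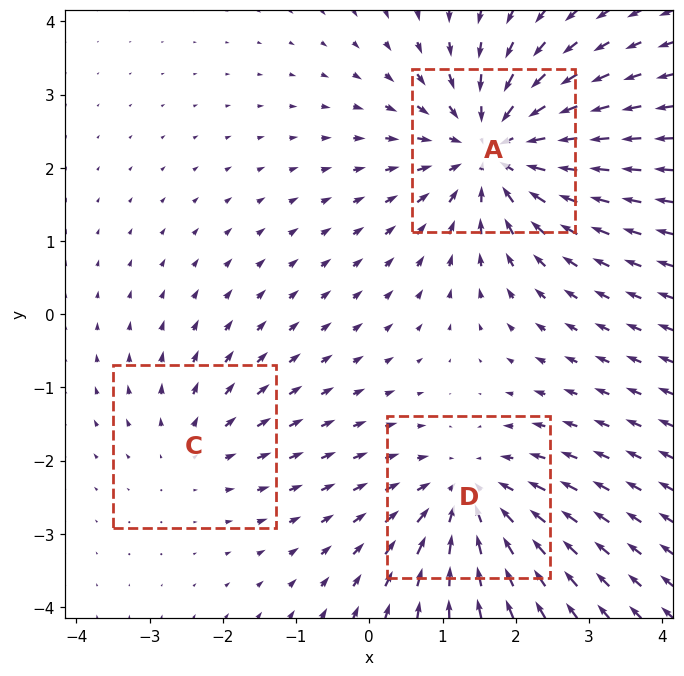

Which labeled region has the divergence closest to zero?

C

Divergence at each region's feature centre — A: about -5, C: about +2, D: about -3. Region C is closest to zero.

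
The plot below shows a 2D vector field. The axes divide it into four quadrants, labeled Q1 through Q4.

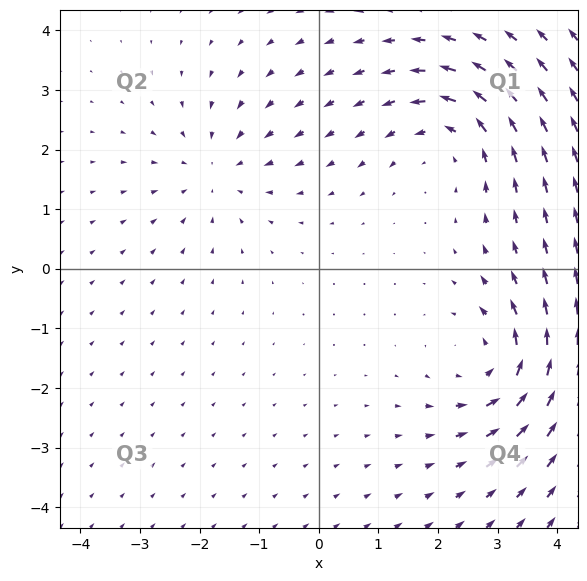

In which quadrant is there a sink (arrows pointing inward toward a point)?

Q2

The sink sits at approximately (-1.7, 1.7), which lies in quadrant Q2. The divergence there is about -3, negative as expected for a sink.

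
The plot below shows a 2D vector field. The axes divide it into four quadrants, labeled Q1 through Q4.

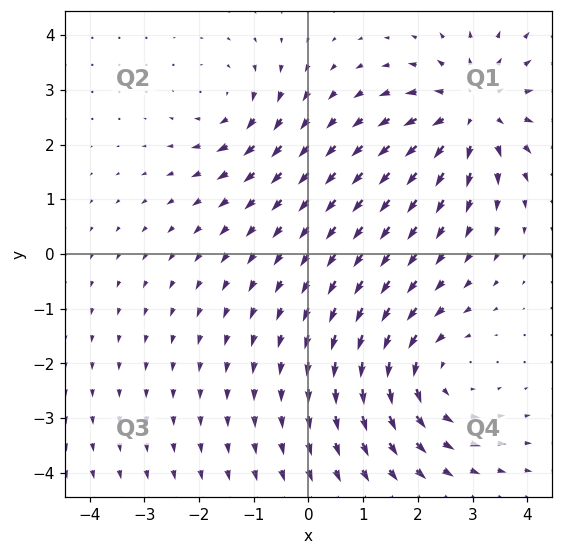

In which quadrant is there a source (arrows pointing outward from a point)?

The source sits at approximately (3.0, 2.6), which lies in quadrant Q1. The divergence there is about +5, positive as expected for a source.

Q1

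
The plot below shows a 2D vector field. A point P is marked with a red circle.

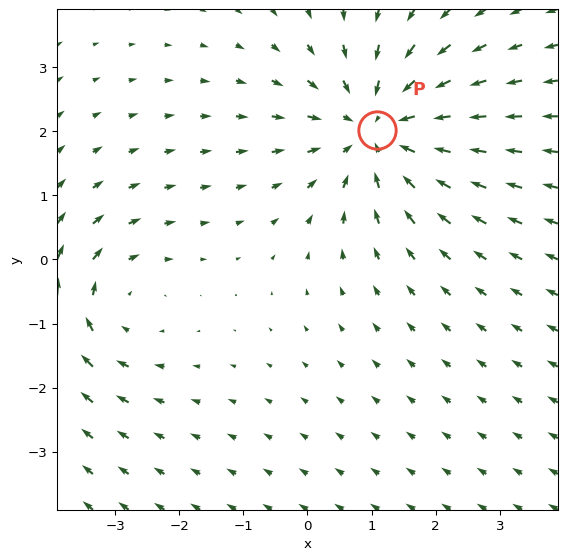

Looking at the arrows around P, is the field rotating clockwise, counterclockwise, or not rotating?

not rotating

Near P at (1.1, 2.0) the arrows show no circulation. The curl there is ≈0.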